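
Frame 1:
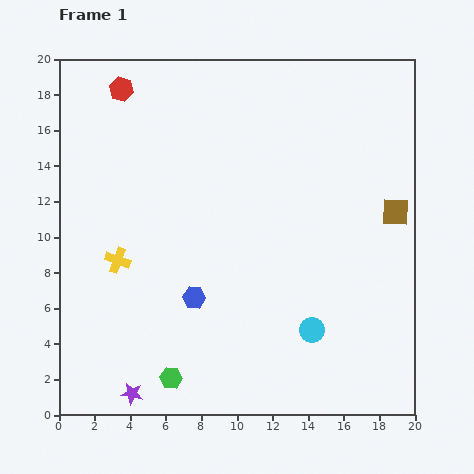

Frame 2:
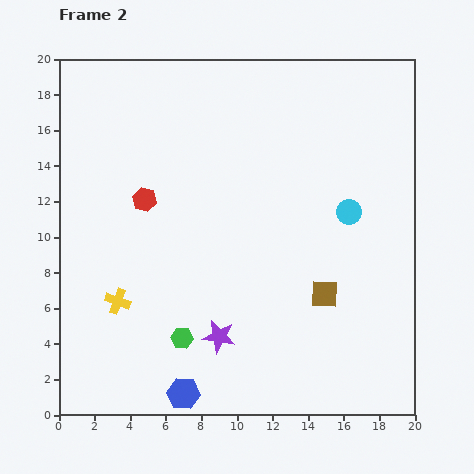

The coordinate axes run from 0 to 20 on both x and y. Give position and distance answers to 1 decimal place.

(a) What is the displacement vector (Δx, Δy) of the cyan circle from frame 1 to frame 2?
(2.1, 6.6)

The cyan circle was at (14.2, 4.8) in frame 1 and (16.3, 11.4) in frame 2.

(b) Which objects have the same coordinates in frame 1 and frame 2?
none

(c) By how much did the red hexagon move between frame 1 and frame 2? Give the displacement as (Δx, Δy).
(1.3, -6.2)

The red hexagon was at (3.5, 18.3) in frame 1 and (4.8, 12.1) in frame 2.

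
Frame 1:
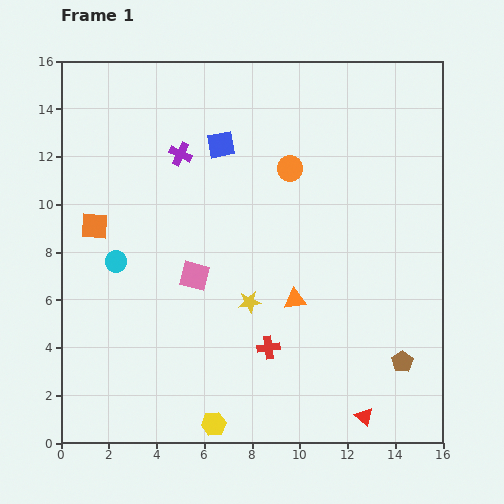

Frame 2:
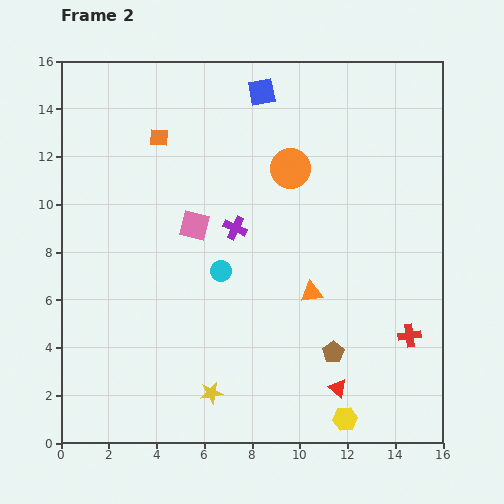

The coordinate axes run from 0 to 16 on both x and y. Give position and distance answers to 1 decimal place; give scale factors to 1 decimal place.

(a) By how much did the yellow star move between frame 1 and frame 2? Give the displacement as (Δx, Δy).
(-1.6, -3.8)

The yellow star was at (7.9, 5.9) in frame 1 and (6.3, 2.1) in frame 2.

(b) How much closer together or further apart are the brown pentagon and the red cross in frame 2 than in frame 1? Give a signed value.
-2.3

Distance in frame 1: 5.6. Distance in frame 2: 3.3.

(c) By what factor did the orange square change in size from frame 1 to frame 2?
0.7×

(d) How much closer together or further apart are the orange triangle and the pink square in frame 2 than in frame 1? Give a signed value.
+1.3

Distance in frame 1: 4.3. Distance in frame 2: 5.6.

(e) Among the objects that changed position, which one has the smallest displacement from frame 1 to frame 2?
the orange triangle

(moved 0.8)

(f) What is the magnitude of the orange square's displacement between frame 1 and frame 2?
4.6

The orange square moved from (1.4, 9.1) to (4.1, 12.8), a distance of √(2.7² + 3.7²) ≈ 4.6.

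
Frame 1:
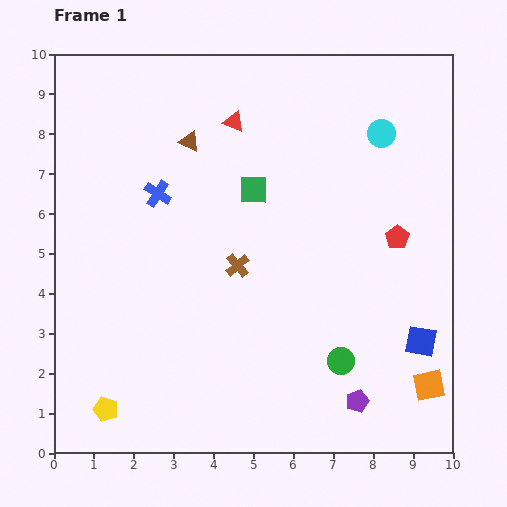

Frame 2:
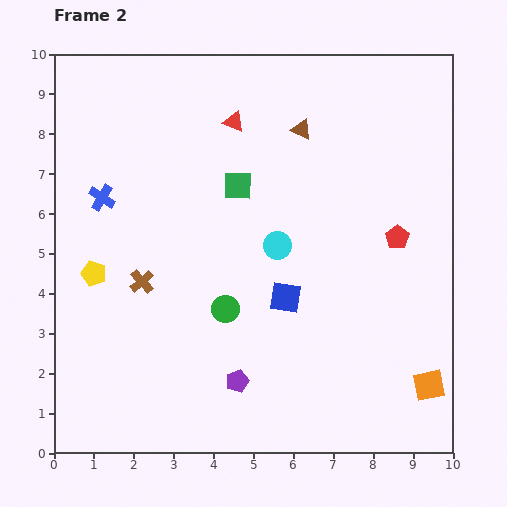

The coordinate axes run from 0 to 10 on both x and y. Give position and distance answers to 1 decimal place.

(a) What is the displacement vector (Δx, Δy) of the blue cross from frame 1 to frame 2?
(-1.4, -0.1)

The blue cross was at (2.6, 6.5) in frame 1 and (1.2, 6.4) in frame 2.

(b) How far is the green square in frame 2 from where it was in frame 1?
0.4

The green square moved from (5.0, 6.6) to (4.6, 6.7), a distance of √(0.4² + 0.1²) ≈ 0.4.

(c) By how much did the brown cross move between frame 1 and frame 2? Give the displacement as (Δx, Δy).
(-2.4, -0.4)

The brown cross was at (4.6, 4.7) in frame 1 and (2.2, 4.3) in frame 2.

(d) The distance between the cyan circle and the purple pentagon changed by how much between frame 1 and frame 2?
-3.2

Distance in frame 1: 6.7. Distance in frame 2: 3.5.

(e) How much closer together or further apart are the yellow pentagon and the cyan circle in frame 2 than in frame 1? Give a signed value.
-5.1

Distance in frame 1: 9.8. Distance in frame 2: 4.7.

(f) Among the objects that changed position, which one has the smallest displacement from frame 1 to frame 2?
the green square

(moved 0.4)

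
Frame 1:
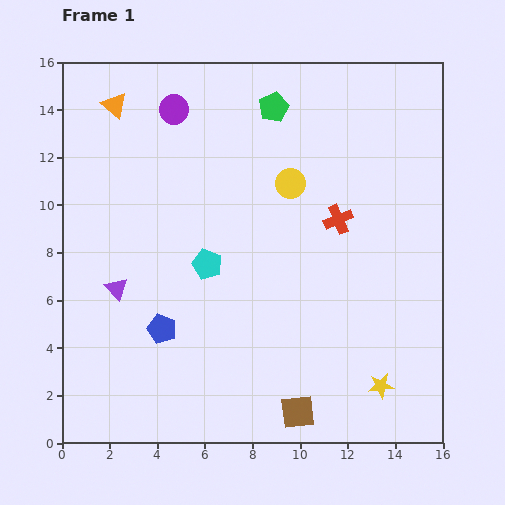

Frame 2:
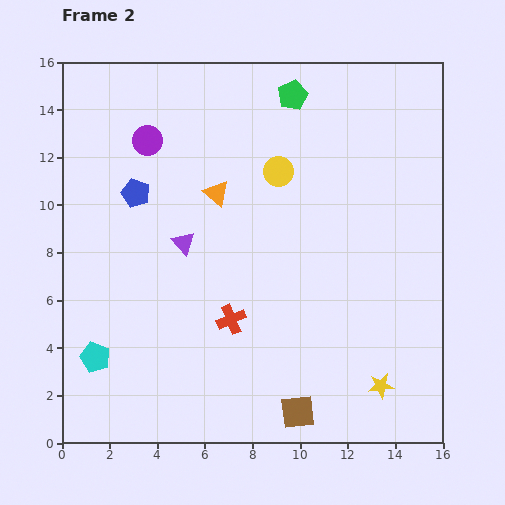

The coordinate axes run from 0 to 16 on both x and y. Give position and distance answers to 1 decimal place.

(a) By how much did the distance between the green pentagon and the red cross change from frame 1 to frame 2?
+4.4

Distance in frame 1: 5.4. Distance in frame 2: 9.8.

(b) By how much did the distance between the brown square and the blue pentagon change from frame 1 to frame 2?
+4.7

Distance in frame 1: 6.7. Distance in frame 2: 11.4.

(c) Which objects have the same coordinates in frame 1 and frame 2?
the brown square, the yellow star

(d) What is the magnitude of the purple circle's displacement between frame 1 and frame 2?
1.7

The purple circle moved from (4.7, 14.0) to (3.6, 12.7), a distance of √(1.1² + 1.3²) ≈ 1.7.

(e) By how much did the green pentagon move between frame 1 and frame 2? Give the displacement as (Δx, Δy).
(0.8, 0.5)

The green pentagon was at (8.9, 14.1) in frame 1 and (9.7, 14.6) in frame 2.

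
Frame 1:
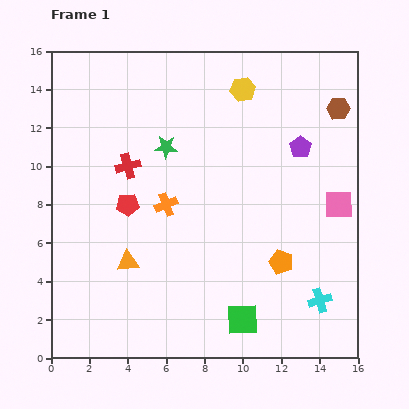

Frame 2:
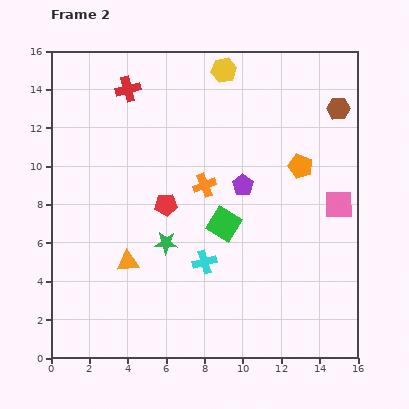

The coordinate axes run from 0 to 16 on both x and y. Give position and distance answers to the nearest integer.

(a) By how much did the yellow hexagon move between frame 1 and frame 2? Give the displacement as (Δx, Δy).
(-1, 1)

The yellow hexagon was at (10, 14) in frame 1 and (9, 15) in frame 2.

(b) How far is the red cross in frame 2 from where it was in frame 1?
4

The red cross moved from (4, 10) to (4, 14), a distance of √(0² + 4²) ≈ 4.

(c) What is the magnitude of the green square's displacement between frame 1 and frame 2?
5

The green square moved from (10, 2) to (9, 7), a distance of √(1² + 5²) ≈ 5.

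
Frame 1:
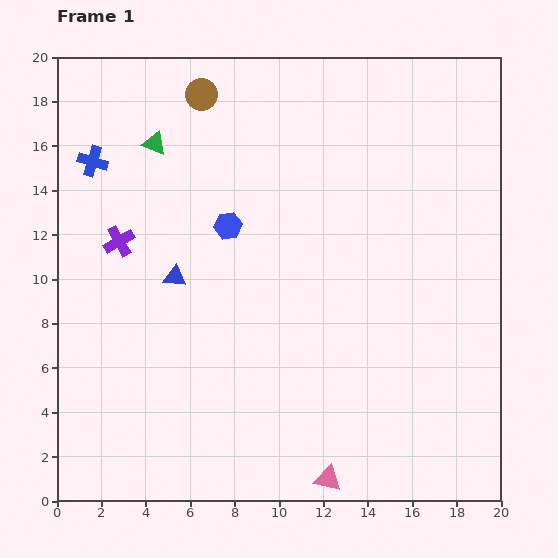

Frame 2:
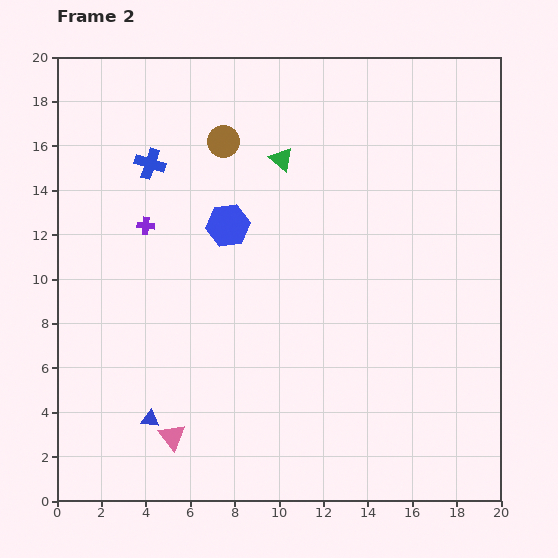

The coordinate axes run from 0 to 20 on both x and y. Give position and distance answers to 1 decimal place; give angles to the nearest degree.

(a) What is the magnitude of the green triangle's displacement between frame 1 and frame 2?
5.7

The green triangle moved from (4.4, 16.1) to (10.1, 15.4), a distance of √(5.7² + 0.7²) ≈ 5.7.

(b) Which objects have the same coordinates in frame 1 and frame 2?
the blue hexagon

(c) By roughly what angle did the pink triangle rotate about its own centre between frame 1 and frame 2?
40° clockwise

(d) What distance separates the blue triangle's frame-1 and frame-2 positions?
6.5

The blue triangle moved from (5.3, 10.1) to (4.2, 3.7), a distance of √(1.1² + 6.4²) ≈ 6.5.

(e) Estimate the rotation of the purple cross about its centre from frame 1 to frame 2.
35° clockwise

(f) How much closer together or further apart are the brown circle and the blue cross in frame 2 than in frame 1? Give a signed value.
-2.3

Distance in frame 1: 5.7. Distance in frame 2: 3.4.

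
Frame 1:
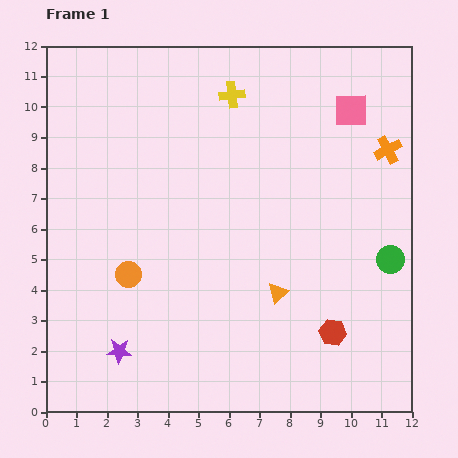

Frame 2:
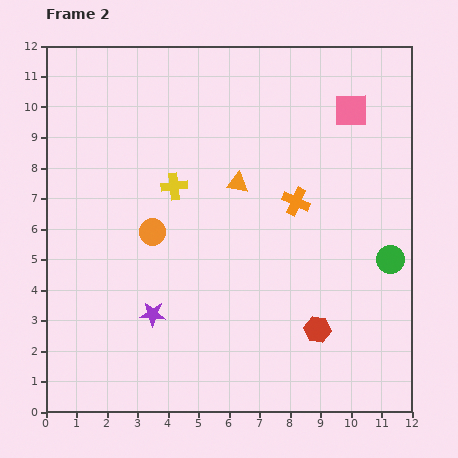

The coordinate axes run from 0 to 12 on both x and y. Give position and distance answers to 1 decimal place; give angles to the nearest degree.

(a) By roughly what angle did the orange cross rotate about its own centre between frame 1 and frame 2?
37° counter-clockwise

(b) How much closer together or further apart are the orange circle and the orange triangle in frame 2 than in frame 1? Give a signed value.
-1.7

Distance in frame 1: 4.9. Distance in frame 2: 3.2.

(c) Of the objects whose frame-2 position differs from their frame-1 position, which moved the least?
the red hexagon

(moved 0.5)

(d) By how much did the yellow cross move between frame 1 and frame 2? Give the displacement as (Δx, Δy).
(-1.9, -3.0)

The yellow cross was at (6.1, 10.4) in frame 1 and (4.2, 7.4) in frame 2.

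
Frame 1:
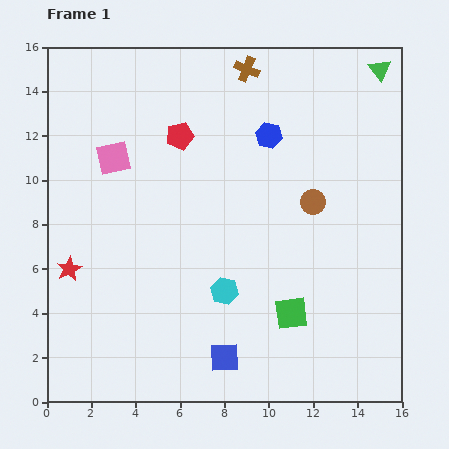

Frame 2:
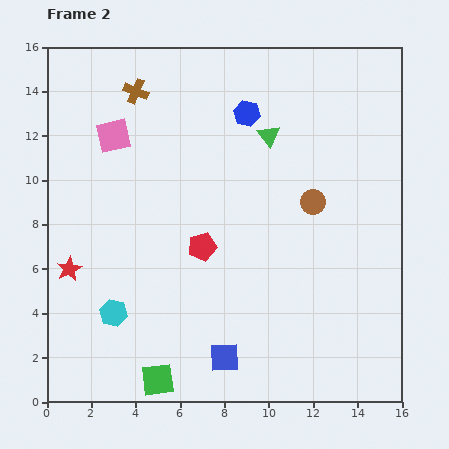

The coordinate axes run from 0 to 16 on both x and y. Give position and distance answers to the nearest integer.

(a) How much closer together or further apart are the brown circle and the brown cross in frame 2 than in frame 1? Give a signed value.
+2

Distance in frame 1: 7. Distance in frame 2: 9.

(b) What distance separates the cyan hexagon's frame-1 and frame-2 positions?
5

The cyan hexagon moved from (8, 5) to (3, 4), a distance of √(5² + 1²) ≈ 5.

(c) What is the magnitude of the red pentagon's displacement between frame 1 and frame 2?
5

The red pentagon moved from (6, 12) to (7, 7), a distance of √(1² + 5²) ≈ 5.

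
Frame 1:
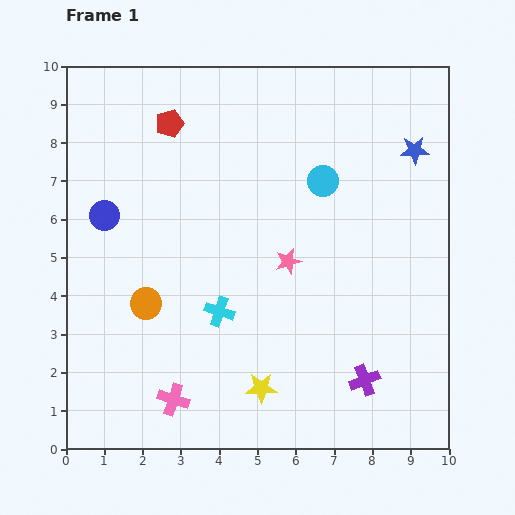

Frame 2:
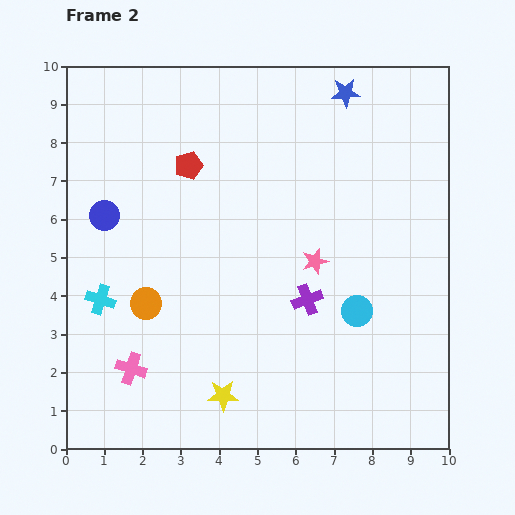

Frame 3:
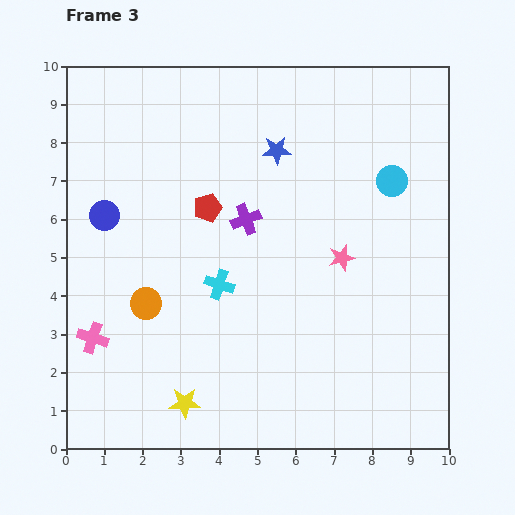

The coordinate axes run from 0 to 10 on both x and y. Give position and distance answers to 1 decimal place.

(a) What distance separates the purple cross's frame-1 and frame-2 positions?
2.6

The purple cross moved from (7.8, 1.8) to (6.3, 3.9), a distance of √(1.5² + 2.1²) ≈ 2.6.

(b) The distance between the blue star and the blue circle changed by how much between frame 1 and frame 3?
-3.5

Distance in frame 1: 8.3. Distance in frame 3: 4.8.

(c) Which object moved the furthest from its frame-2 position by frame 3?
the cyan circle

(moved 3.5; next 3.1)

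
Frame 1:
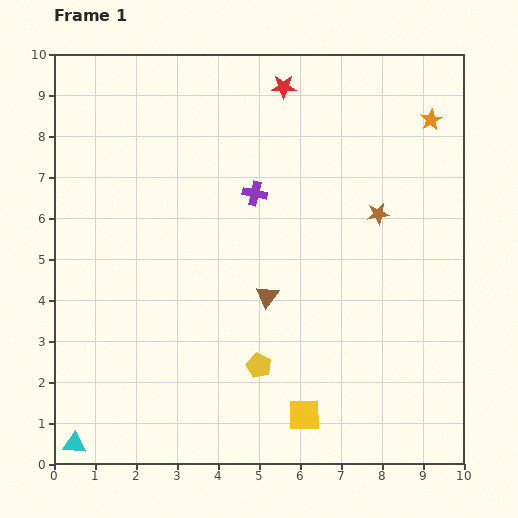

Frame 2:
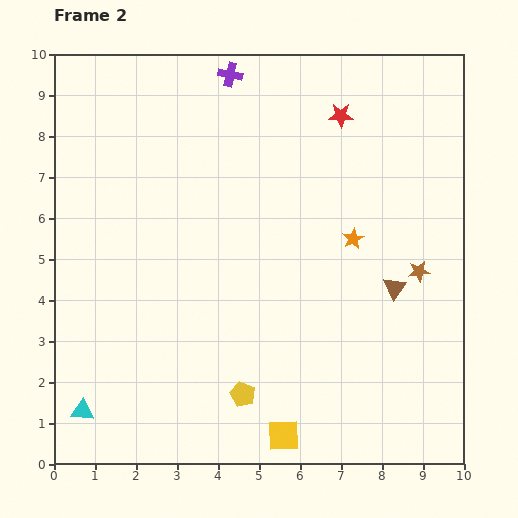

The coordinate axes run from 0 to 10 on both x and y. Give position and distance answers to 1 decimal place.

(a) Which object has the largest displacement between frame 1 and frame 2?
the orange star

(moved 3.5; next 3.1)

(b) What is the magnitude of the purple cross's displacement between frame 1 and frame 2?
3.0

The purple cross moved from (4.9, 6.6) to (4.3, 9.5), a distance of √(0.6² + 2.9²) ≈ 3.0.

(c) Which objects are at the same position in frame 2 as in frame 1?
none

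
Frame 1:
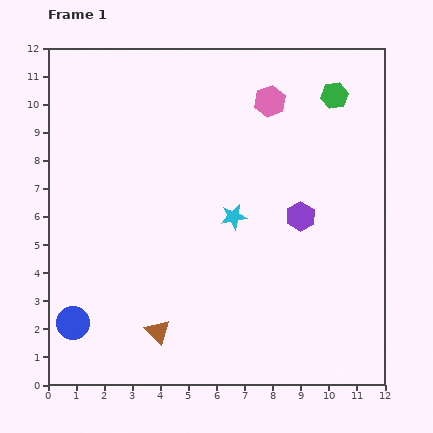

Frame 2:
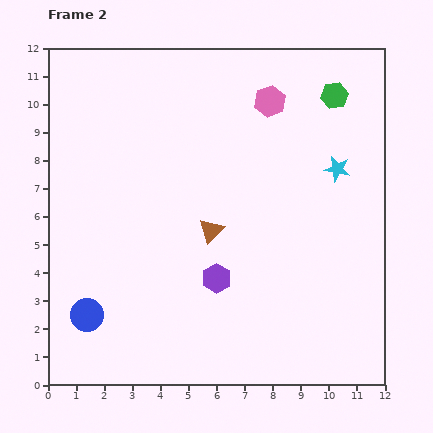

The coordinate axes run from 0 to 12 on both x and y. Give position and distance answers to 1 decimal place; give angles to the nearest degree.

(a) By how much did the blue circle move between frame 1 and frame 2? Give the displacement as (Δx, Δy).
(0.5, 0.3)

The blue circle was at (0.9, 2.2) in frame 1 and (1.4, 2.5) in frame 2.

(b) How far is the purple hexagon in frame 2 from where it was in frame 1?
3.7

The purple hexagon moved from (9.0, 6.0) to (6.0, 3.8), a distance of √(3.0² + 2.2²) ≈ 3.7.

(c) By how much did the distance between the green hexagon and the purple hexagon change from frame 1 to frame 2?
+3.2

Distance in frame 1: 4.5. Distance in frame 2: 7.7.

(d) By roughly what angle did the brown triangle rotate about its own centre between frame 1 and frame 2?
28° clockwise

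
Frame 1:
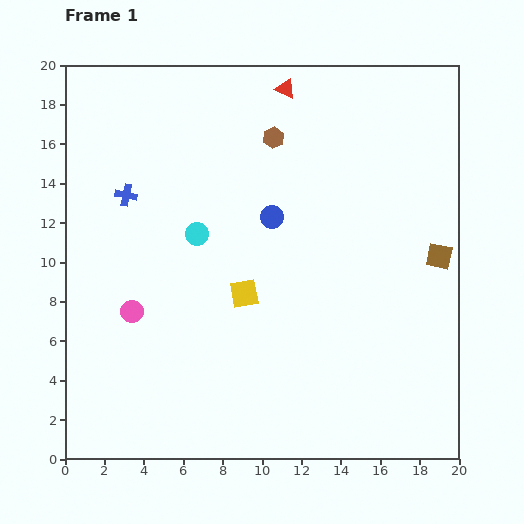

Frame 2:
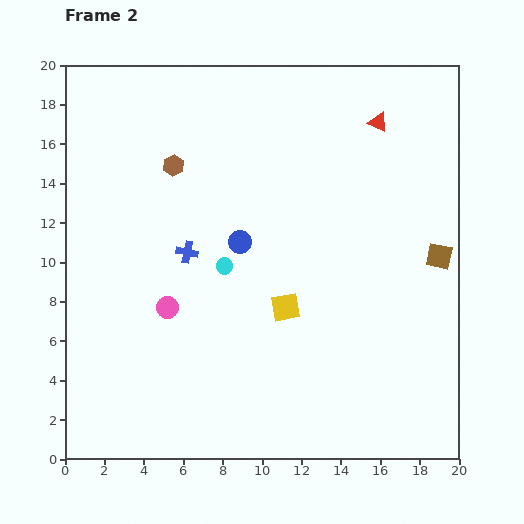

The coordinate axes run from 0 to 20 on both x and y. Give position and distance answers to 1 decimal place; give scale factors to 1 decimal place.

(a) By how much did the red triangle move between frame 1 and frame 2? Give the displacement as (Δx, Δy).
(4.7, -1.7)

The red triangle was at (11.2, 18.8) in frame 1 and (15.9, 17.1) in frame 2.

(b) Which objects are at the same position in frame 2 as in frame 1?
the brown square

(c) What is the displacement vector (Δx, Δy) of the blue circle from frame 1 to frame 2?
(-1.6, -1.3)

The blue circle was at (10.5, 12.3) in frame 1 and (8.9, 11.0) in frame 2.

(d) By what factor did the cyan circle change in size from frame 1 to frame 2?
0.7×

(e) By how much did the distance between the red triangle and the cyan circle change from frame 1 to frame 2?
+2.0

Distance in frame 1: 8.7. Distance in frame 2: 10.7.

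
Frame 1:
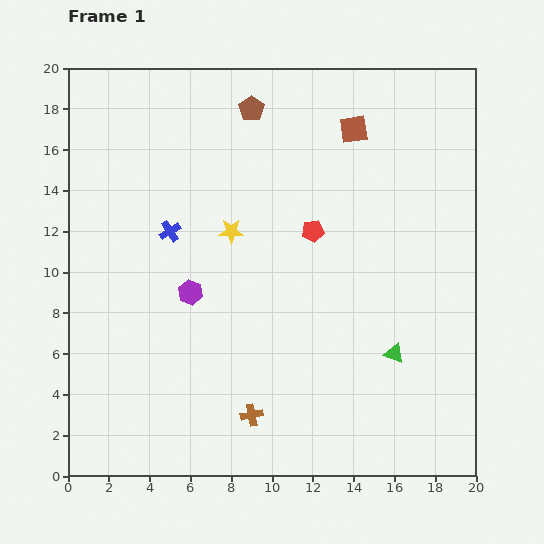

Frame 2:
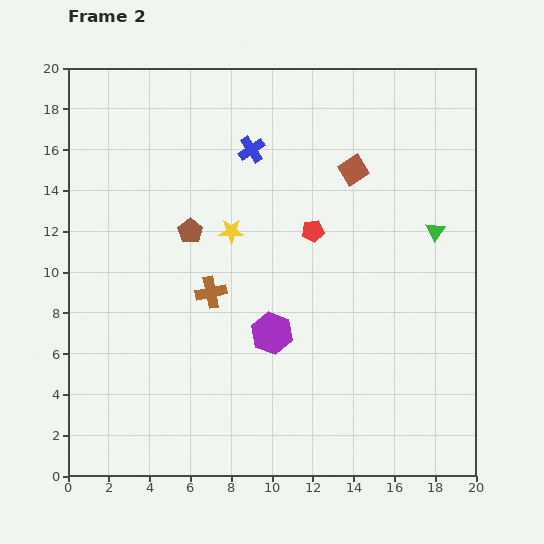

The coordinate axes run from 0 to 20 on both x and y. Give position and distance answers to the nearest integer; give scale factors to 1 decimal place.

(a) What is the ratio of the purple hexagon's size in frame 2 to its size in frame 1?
1.7×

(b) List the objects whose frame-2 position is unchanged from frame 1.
the red pentagon, the yellow star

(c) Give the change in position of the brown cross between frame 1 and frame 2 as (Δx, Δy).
(-2, 6)

The brown cross was at (9, 3) in frame 1 and (7, 9) in frame 2.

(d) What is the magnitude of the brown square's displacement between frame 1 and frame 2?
2

The brown square moved from (14, 17) to (14, 15), a distance of √(0² + 2²) ≈ 2.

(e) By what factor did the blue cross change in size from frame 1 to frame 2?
1.3×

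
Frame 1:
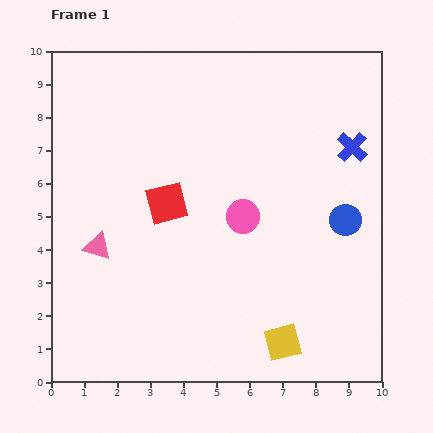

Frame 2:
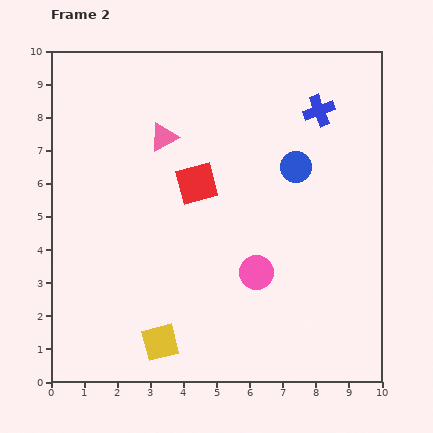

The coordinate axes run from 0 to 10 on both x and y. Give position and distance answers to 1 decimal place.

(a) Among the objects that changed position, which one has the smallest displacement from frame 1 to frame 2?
the red square

(moved 1.1)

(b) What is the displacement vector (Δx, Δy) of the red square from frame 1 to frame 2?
(0.9, 0.6)

The red square was at (3.5, 5.4) in frame 1 and (4.4, 6.0) in frame 2.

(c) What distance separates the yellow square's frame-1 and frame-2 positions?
3.7

The yellow square moved from (7.0, 1.2) to (3.3, 1.2), a distance of √(3.7² + 0.0²) ≈ 3.7.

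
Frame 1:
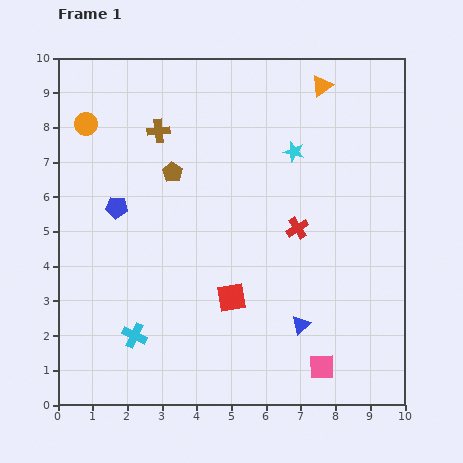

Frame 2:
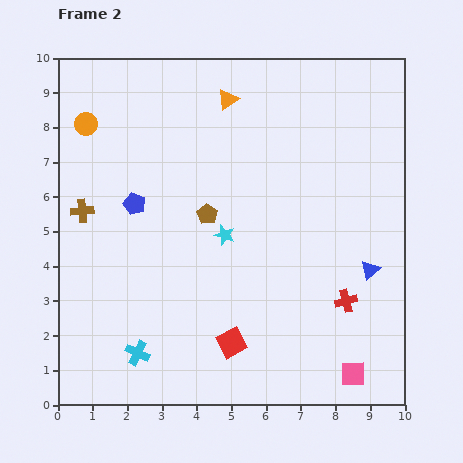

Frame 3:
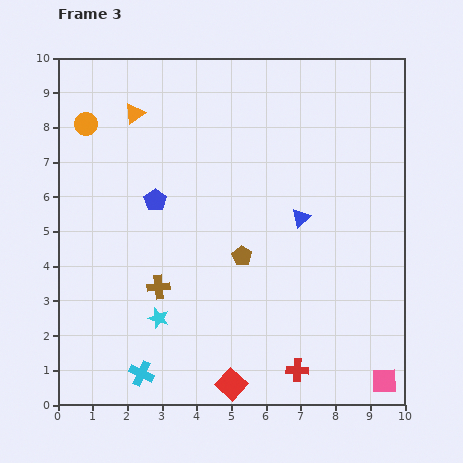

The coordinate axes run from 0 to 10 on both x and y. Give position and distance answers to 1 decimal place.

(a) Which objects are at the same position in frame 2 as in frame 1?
the orange circle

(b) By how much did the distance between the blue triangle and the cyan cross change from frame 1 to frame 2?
+2.3

Distance in frame 1: 4.8. Distance in frame 2: 7.1.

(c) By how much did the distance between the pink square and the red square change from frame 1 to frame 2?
+0.3

Distance in frame 1: 3.3. Distance in frame 2: 3.6.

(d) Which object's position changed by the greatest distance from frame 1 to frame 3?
the cyan star

(moved 6.2; next 5.5)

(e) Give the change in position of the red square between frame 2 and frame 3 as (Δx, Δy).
(0.0, -1.2)

The red square was at (5.0, 1.8) in frame 2 and (5.0, 0.6) in frame 3.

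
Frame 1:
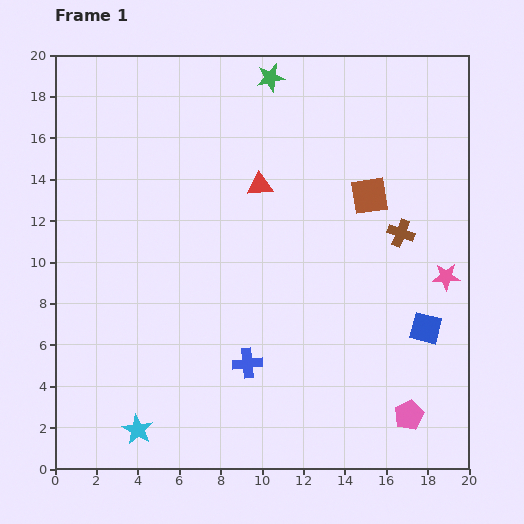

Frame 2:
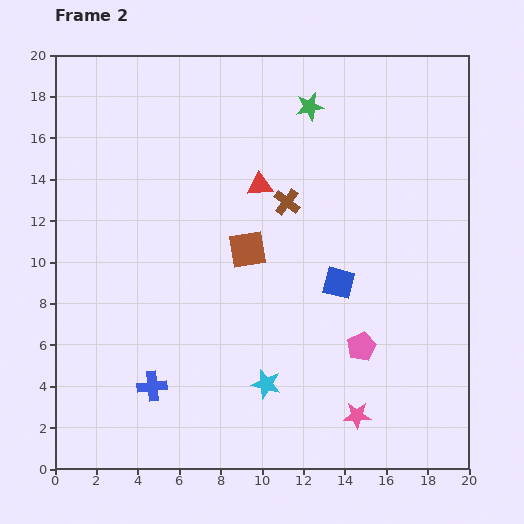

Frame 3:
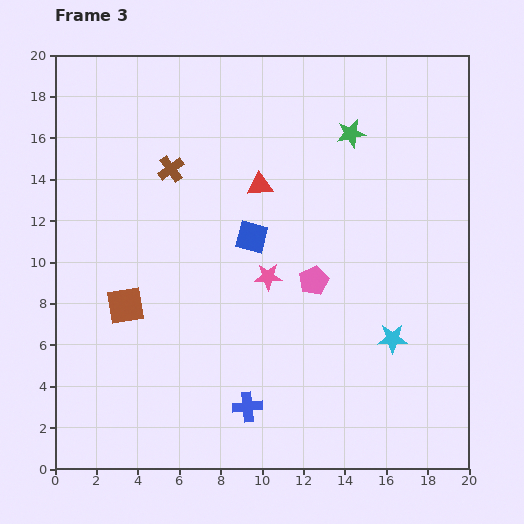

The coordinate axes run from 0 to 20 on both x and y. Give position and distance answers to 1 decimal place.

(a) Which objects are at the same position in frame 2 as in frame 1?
the red triangle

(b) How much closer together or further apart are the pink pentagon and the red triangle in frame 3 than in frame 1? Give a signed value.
-7.9

Distance in frame 1: 13.2. Distance in frame 3: 5.3.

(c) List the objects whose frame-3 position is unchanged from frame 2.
the red triangle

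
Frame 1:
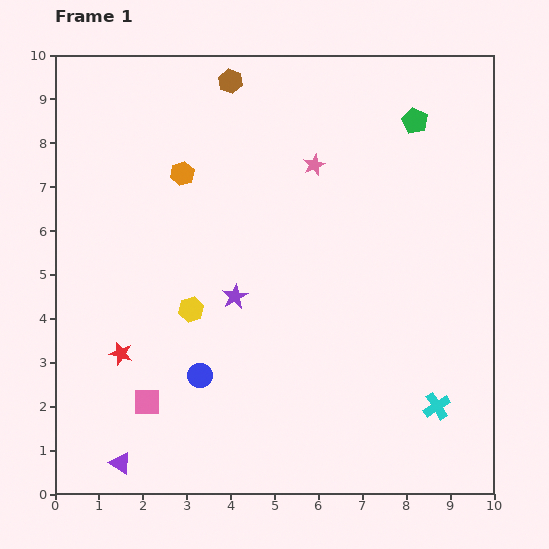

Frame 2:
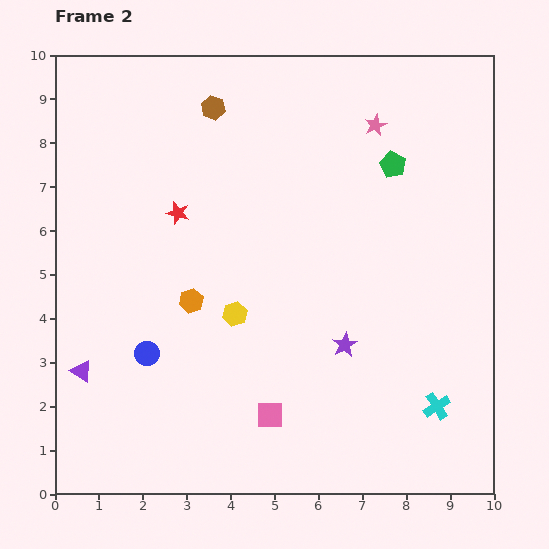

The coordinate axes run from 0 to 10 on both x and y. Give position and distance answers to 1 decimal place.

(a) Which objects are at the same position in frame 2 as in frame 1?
the cyan cross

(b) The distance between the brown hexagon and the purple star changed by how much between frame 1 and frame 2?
+1.3

Distance in frame 1: 4.9. Distance in frame 2: 6.2.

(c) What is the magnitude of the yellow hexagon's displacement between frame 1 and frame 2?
1.0

The yellow hexagon moved from (3.1, 4.2) to (4.1, 4.1), a distance of √(1.0² + 0.1²) ≈ 1.0.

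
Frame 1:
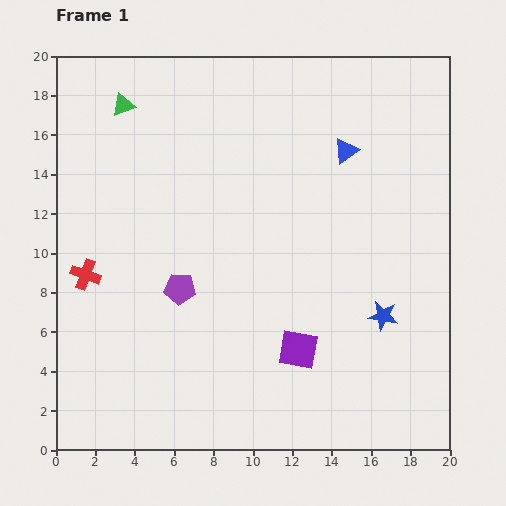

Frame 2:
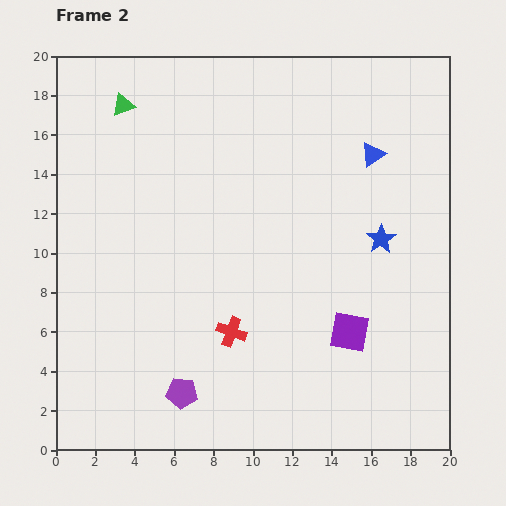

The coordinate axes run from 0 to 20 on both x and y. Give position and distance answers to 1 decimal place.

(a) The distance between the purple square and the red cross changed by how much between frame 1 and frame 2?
-5.4

Distance in frame 1: 11.4. Distance in frame 2: 6.0.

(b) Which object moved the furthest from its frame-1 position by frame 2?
the red cross

(moved 7.9; next 5.3)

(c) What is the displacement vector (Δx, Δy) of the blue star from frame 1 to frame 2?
(-0.1, 3.9)

The blue star was at (16.6, 6.8) in frame 1 and (16.5, 10.7) in frame 2.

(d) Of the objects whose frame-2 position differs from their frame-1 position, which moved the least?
the blue triangle

(moved 1.4)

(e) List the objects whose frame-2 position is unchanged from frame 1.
the green triangle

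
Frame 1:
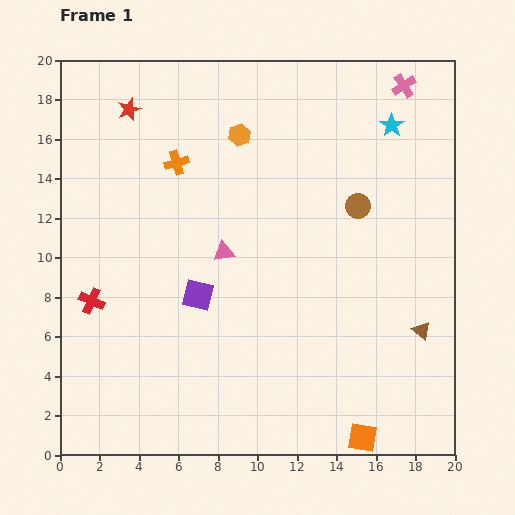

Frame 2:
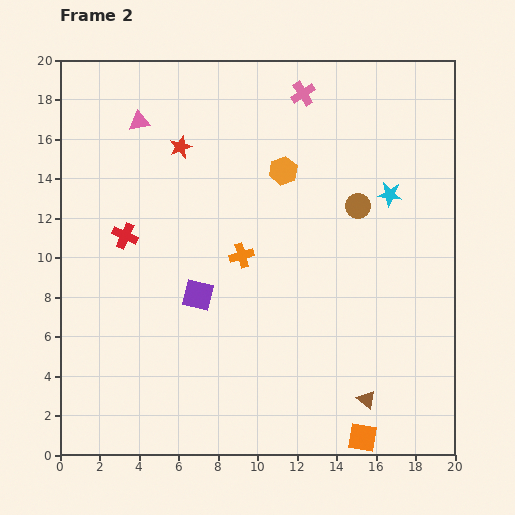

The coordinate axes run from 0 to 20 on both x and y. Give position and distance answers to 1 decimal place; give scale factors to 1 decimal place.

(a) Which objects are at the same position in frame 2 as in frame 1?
the orange square, the purple square, the brown circle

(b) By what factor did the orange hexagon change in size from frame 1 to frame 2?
1.3×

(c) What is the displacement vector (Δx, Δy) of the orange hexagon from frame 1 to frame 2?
(2.2, -1.8)

The orange hexagon was at (9.1, 16.2) in frame 1 and (11.3, 14.4) in frame 2.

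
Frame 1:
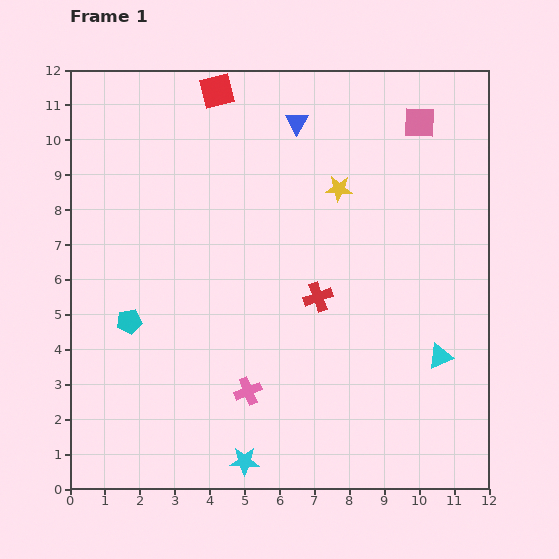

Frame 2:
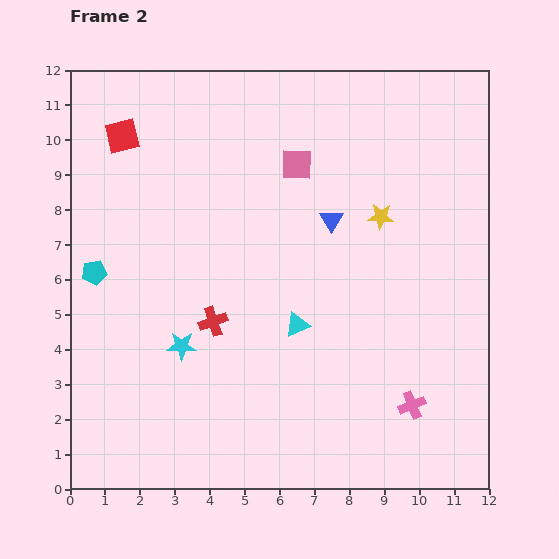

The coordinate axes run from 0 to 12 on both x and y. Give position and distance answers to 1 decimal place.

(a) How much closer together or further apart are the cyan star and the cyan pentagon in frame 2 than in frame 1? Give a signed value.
-1.9

Distance in frame 1: 5.2. Distance in frame 2: 3.3.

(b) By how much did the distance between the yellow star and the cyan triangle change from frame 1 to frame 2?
-1.7

Distance in frame 1: 5.6. Distance in frame 2: 3.9.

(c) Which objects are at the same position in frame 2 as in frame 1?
none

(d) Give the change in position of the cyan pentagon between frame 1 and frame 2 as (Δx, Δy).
(-1.0, 1.4)

The cyan pentagon was at (1.7, 4.8) in frame 1 and (0.7, 6.2) in frame 2.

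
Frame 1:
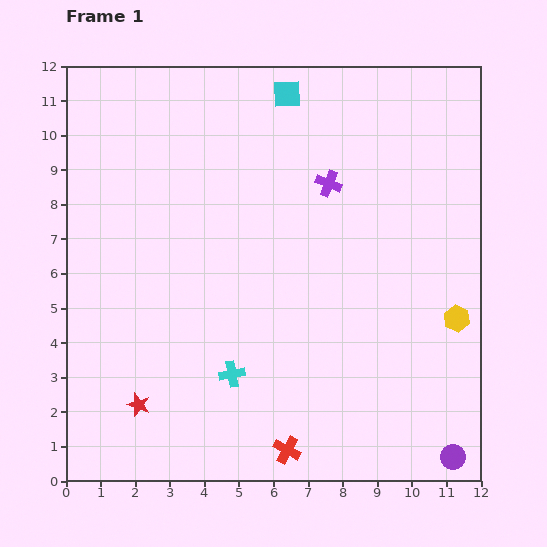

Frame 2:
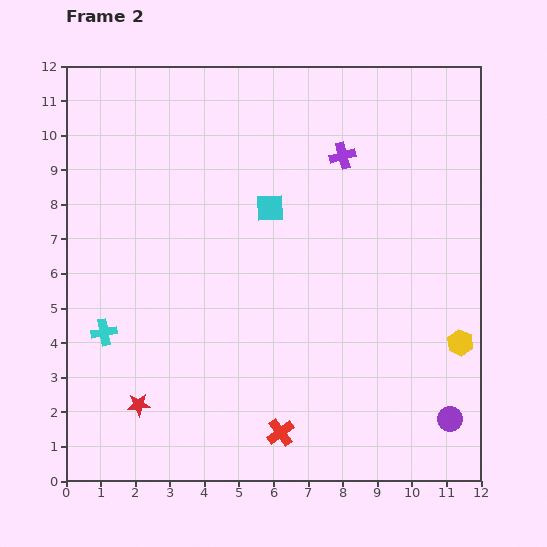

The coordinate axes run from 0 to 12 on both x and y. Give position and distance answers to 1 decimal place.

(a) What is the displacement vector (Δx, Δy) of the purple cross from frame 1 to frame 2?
(0.4, 0.8)

The purple cross was at (7.6, 8.6) in frame 1 and (8.0, 9.4) in frame 2.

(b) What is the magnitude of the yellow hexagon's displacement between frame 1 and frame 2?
0.7

The yellow hexagon moved from (11.3, 4.7) to (11.4, 4.0), a distance of √(0.1² + 0.7²) ≈ 0.7.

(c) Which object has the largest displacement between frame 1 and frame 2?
the cyan cross

(moved 3.9; next 3.3)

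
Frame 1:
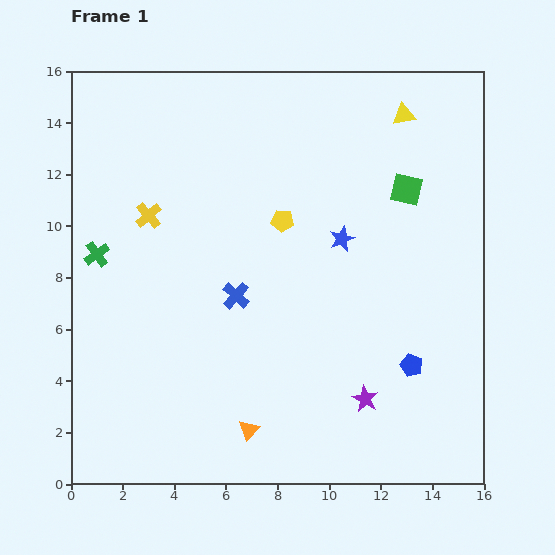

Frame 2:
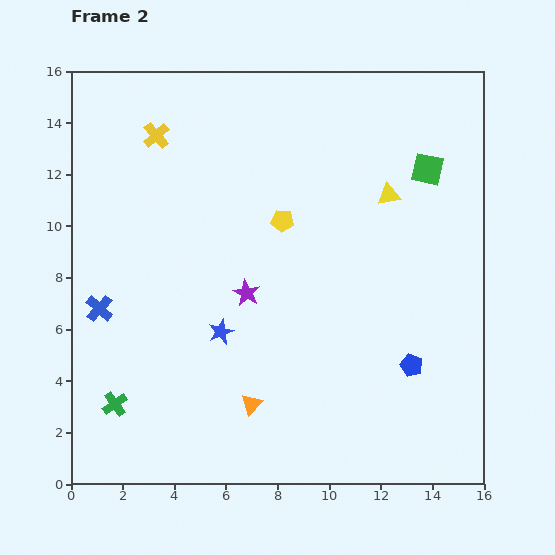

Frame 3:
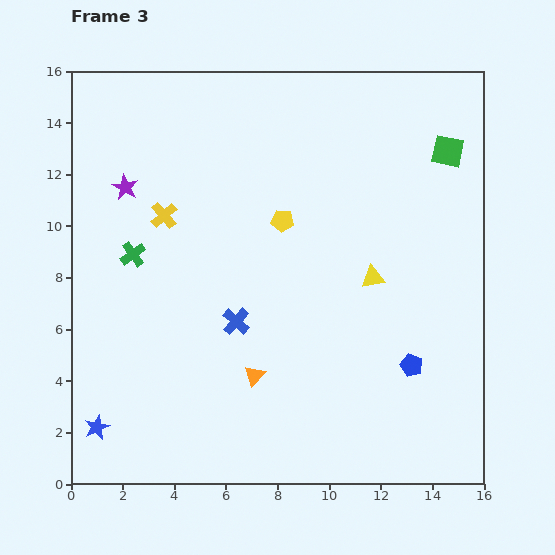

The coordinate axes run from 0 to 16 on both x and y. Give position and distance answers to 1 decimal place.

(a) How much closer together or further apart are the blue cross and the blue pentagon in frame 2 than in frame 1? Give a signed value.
+5.0

Distance in frame 1: 7.3. Distance in frame 2: 12.3.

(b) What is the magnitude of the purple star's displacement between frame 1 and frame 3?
12.4

The purple star moved from (11.4, 3.3) to (2.1, 11.5), a distance of √(9.3² + 8.2²) ≈ 12.4.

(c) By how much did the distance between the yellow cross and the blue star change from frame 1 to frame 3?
+1.0

Distance in frame 1: 7.6. Distance in frame 3: 8.6.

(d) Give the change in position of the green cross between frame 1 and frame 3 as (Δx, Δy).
(1.4, 0.0)

The green cross was at (1.0, 8.9) in frame 1 and (2.4, 8.9) in frame 3.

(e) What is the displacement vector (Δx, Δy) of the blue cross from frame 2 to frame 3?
(5.3, -0.5)

The blue cross was at (1.1, 6.8) in frame 2 and (6.4, 6.3) in frame 3.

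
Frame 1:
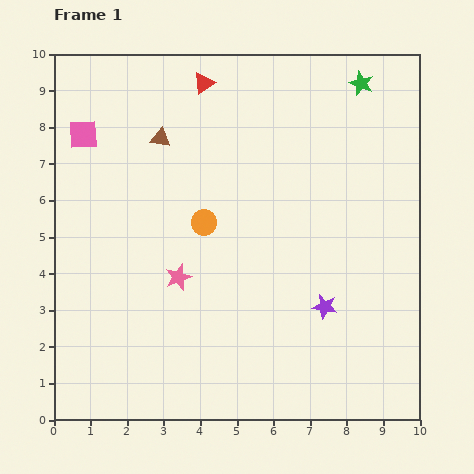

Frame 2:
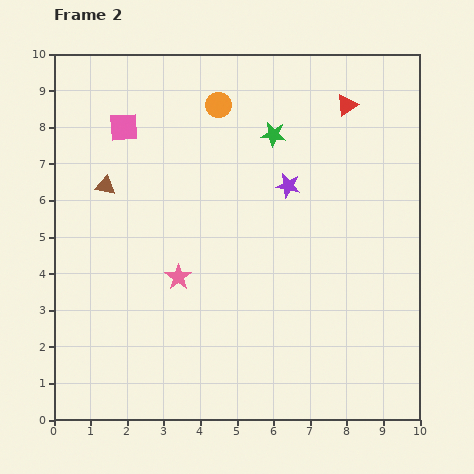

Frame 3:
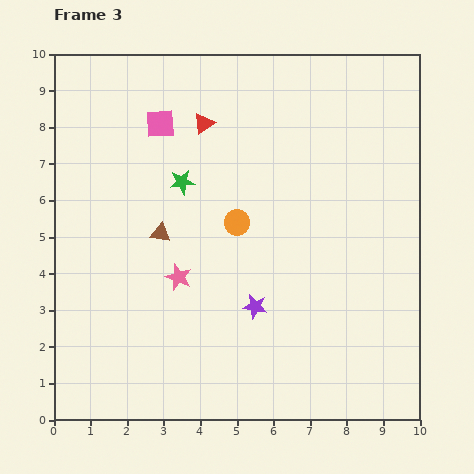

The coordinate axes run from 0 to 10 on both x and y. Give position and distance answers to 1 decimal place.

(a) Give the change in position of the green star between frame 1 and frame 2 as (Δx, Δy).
(-2.4, -1.4)

The green star was at (8.4, 9.2) in frame 1 and (6.0, 7.8) in frame 2.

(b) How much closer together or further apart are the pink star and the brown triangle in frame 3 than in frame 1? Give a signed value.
-2.5

Distance in frame 1: 3.8. Distance in frame 3: 1.3.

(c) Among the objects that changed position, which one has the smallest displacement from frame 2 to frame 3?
the pink square

(moved 1.0)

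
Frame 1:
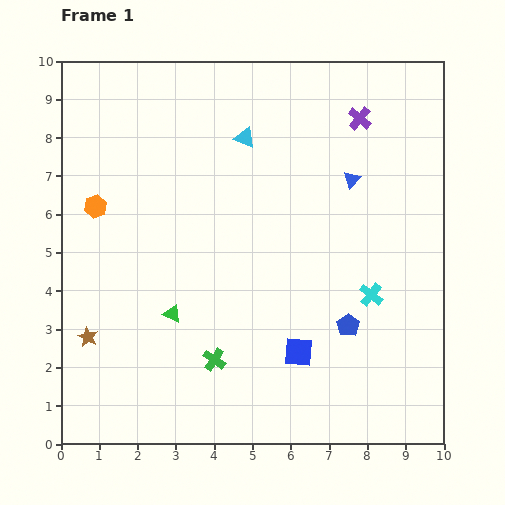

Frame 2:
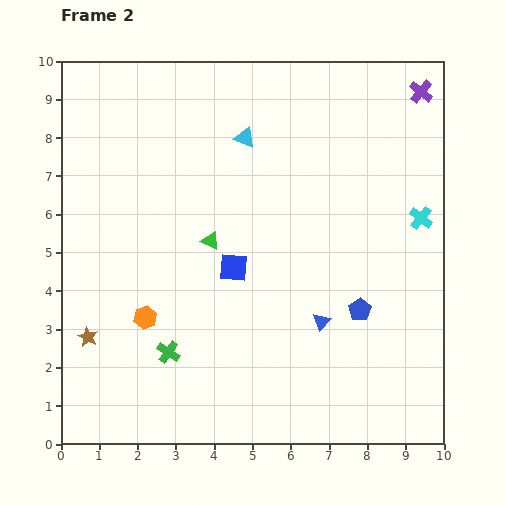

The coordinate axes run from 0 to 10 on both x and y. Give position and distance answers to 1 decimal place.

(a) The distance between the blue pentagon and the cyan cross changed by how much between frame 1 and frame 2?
+1.9

Distance in frame 1: 1.0. Distance in frame 2: 2.9.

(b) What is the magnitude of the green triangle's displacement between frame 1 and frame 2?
2.1

The green triangle moved from (2.9, 3.4) to (3.9, 5.3), a distance of √(1.0² + 1.9²) ≈ 2.1.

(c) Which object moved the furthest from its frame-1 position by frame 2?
the blue triangle

(moved 3.8; next 3.2)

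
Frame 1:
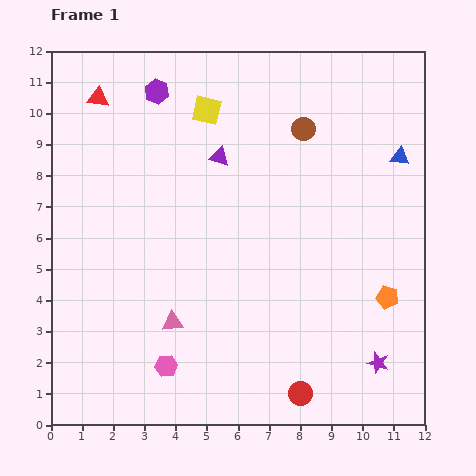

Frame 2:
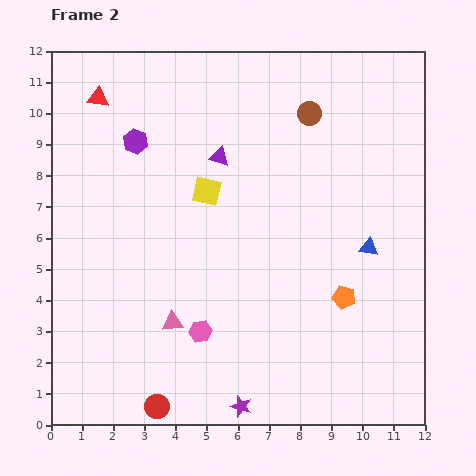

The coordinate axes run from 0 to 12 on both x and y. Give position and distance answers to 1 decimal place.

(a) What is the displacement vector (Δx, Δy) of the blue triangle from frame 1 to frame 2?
(-1.0, -2.9)

The blue triangle was at (11.2, 8.6) in frame 1 and (10.2, 5.7) in frame 2.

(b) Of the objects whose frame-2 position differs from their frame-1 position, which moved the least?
the brown circle

(moved 0.5)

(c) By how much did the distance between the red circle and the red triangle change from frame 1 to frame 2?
-1.4

Distance in frame 1: 11.5. Distance in frame 2: 10.1.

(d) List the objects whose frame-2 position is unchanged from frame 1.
the red triangle, the pink triangle, the purple triangle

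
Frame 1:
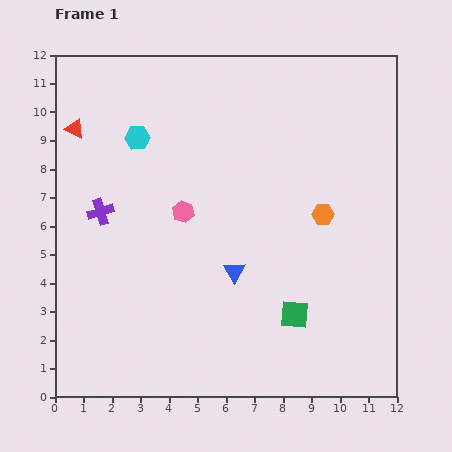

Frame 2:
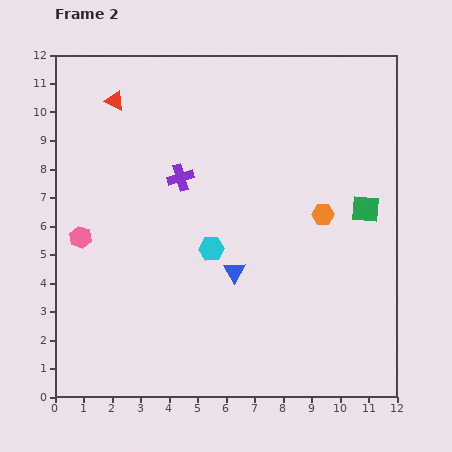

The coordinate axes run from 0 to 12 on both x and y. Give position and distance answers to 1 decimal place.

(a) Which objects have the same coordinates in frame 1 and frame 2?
the blue triangle, the orange hexagon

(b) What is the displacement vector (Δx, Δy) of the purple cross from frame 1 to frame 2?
(2.8, 1.2)

The purple cross was at (1.6, 6.5) in frame 1 and (4.4, 7.7) in frame 2.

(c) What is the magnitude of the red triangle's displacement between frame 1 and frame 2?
1.7

The red triangle moved from (0.7, 9.4) to (2.1, 10.4), a distance of √(1.4² + 1.0²) ≈ 1.7.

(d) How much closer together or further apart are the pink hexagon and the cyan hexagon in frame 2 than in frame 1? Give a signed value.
+1.5

Distance in frame 1: 3.1. Distance in frame 2: 4.6.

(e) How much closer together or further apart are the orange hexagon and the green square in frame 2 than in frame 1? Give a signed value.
-2.1

Distance in frame 1: 3.6. Distance in frame 2: 1.5.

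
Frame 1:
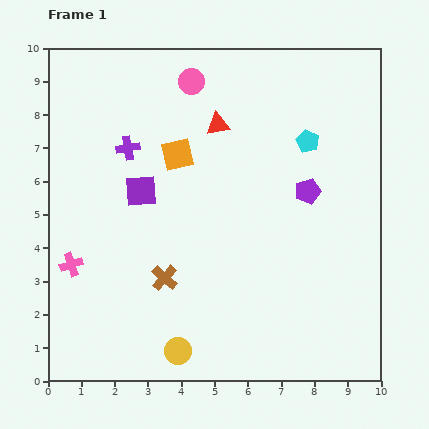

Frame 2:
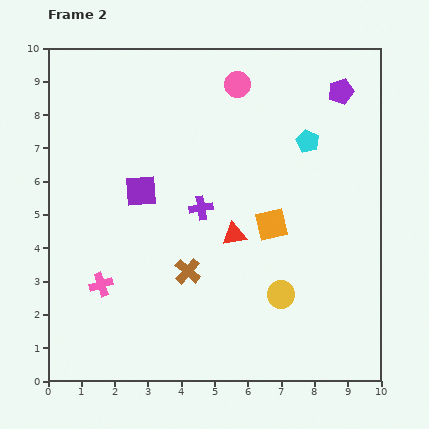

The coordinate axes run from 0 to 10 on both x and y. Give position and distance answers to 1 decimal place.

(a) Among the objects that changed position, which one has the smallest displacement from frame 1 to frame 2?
the brown cross

(moved 0.7)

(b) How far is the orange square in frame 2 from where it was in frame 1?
3.5

The orange square moved from (3.9, 6.8) to (6.7, 4.7), a distance of √(2.8² + 2.1²) ≈ 3.5.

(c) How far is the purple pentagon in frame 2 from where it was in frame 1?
3.2

The purple pentagon moved from (7.8, 5.7) to (8.8, 8.7), a distance of √(1.0² + 3.0²) ≈ 3.2.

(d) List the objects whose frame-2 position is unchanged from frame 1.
the purple square, the cyan pentagon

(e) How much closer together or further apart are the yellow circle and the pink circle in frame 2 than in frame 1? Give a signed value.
-1.7

Distance in frame 1: 8.1. Distance in frame 2: 6.4.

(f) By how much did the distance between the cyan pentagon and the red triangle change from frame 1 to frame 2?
+0.9

Distance in frame 1: 2.7. Distance in frame 2: 3.6.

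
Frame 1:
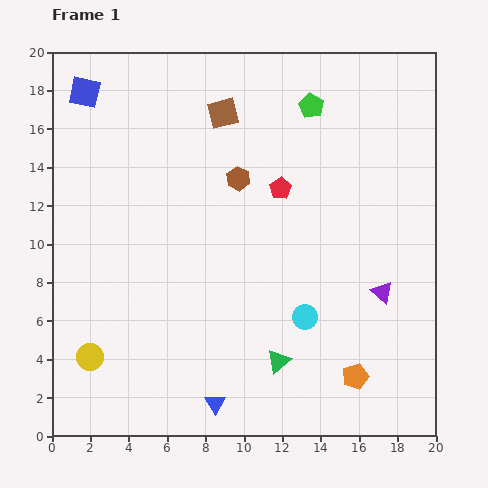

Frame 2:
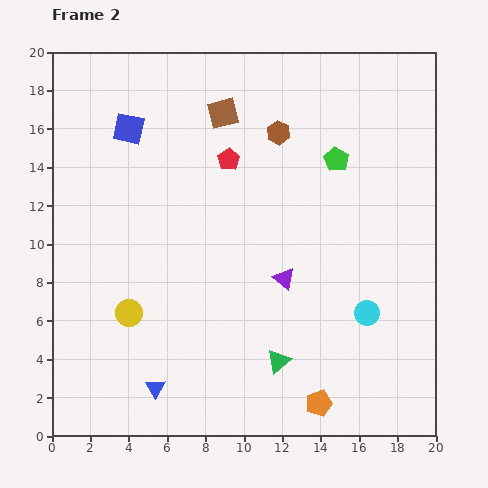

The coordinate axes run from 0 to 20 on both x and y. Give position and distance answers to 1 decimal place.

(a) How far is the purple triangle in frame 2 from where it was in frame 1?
5.1

The purple triangle moved from (17.2, 7.5) to (12.1, 8.2), a distance of √(5.1² + 0.7²) ≈ 5.1.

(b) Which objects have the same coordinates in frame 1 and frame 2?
the brown square, the green triangle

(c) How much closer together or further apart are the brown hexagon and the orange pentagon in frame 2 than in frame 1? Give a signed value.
+2.3

Distance in frame 1: 12.0. Distance in frame 2: 14.3.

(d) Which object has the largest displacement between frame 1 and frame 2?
the purple triangle

(moved 5.1; next 3.2)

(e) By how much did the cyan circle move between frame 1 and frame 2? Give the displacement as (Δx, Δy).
(3.2, 0.2)

The cyan circle was at (13.2, 6.2) in frame 1 and (16.4, 6.4) in frame 2.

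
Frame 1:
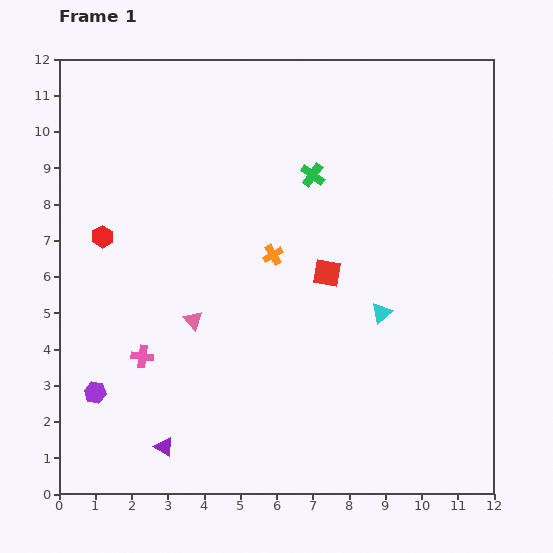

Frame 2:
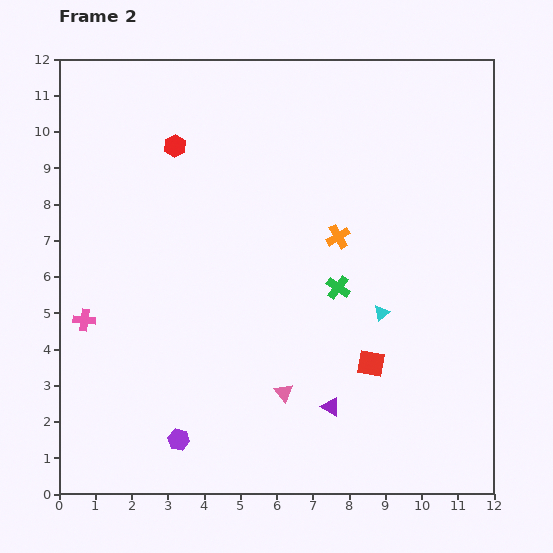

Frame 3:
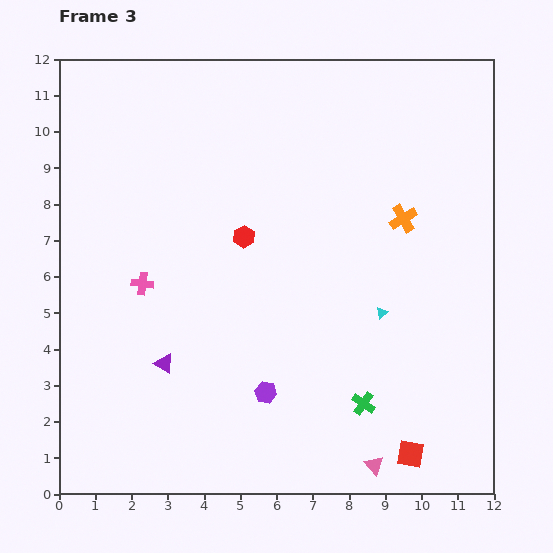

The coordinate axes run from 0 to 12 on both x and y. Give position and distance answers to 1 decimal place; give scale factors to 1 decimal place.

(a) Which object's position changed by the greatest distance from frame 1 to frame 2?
the purple triangle

(moved 4.7; next 3.2)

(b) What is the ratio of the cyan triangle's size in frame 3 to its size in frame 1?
0.6×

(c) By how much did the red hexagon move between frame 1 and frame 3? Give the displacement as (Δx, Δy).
(3.9, 0.0)

The red hexagon was at (1.2, 7.1) in frame 1 and (5.1, 7.1) in frame 3.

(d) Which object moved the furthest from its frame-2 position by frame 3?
the purple triangle

(moved 4.8; next 3.3)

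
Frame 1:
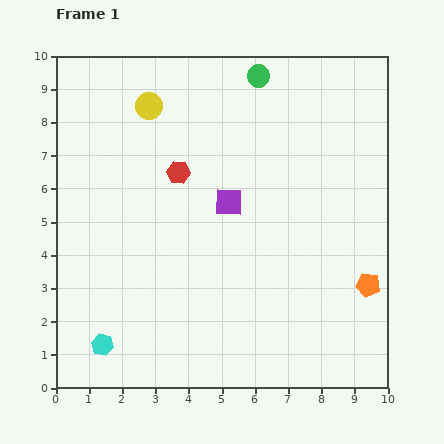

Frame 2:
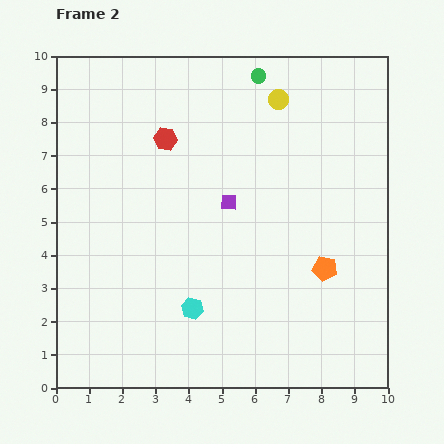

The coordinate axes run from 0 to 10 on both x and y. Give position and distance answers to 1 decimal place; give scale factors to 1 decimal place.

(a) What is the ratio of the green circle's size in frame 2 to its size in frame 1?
0.6×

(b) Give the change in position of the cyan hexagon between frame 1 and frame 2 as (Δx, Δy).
(2.7, 1.1)

The cyan hexagon was at (1.4, 1.3) in frame 1 and (4.1, 2.4) in frame 2.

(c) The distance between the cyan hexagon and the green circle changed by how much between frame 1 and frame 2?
-2.1

Distance in frame 1: 9.4. Distance in frame 2: 7.3.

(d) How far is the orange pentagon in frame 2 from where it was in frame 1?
1.4

The orange pentagon moved from (9.4, 3.1) to (8.1, 3.6), a distance of √(1.3² + 0.5²) ≈ 1.4.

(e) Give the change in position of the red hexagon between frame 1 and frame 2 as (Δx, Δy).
(-0.4, 1.0)

The red hexagon was at (3.7, 6.5) in frame 1 and (3.3, 7.5) in frame 2.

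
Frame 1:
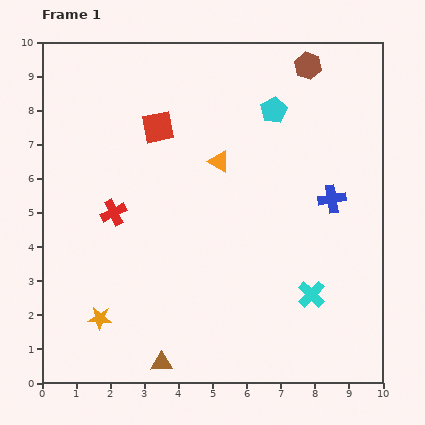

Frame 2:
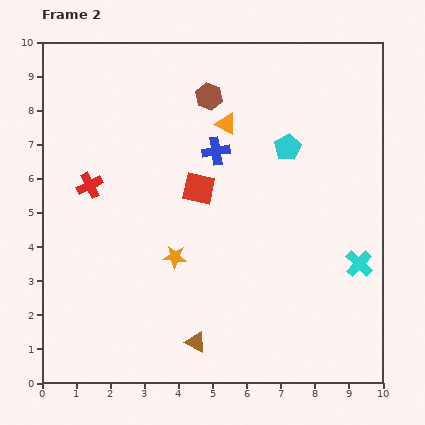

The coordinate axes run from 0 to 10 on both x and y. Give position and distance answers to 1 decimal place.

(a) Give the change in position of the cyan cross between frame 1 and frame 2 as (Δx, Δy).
(1.4, 0.9)

The cyan cross was at (7.9, 2.6) in frame 1 and (9.3, 3.5) in frame 2.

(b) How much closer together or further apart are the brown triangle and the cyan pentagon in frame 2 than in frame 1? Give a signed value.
-1.8

Distance in frame 1: 8.1. Distance in frame 2: 6.3.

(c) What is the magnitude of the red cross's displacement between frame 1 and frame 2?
1.1

The red cross moved from (2.1, 5.0) to (1.4, 5.8), a distance of √(0.7² + 0.8²) ≈ 1.1.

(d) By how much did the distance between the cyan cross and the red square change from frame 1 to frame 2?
-1.5

Distance in frame 1: 6.7. Distance in frame 2: 5.2.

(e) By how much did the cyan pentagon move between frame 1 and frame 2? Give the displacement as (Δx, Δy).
(0.4, -1.1)

The cyan pentagon was at (6.8, 8.0) in frame 1 and (7.2, 6.9) in frame 2.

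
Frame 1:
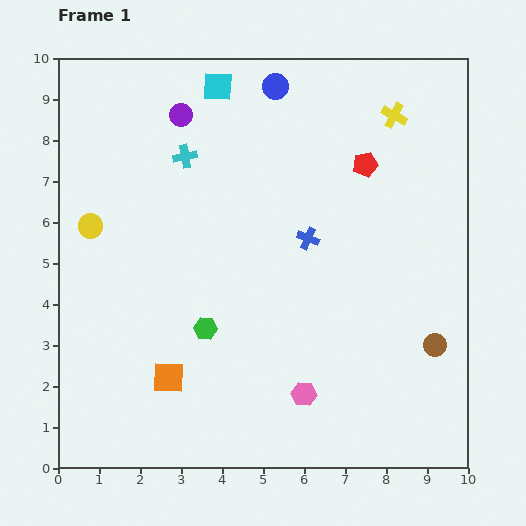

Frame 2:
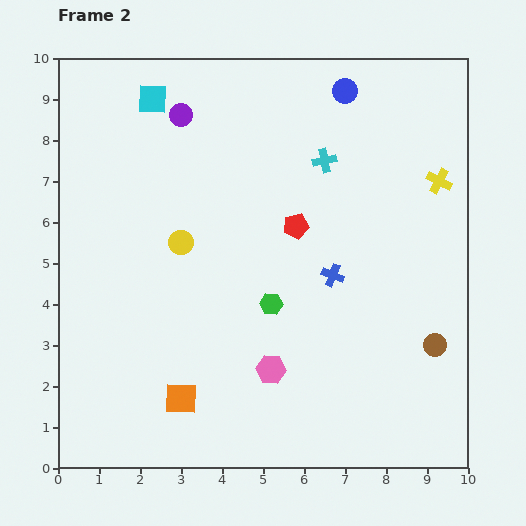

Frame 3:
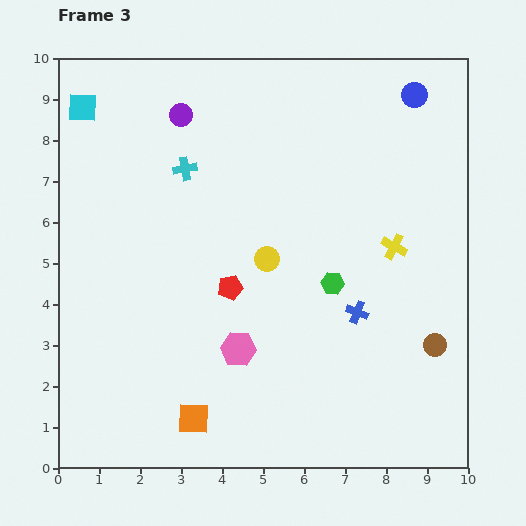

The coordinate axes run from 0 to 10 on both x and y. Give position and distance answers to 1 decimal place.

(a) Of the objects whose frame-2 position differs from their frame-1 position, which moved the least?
the orange square

(moved 0.6)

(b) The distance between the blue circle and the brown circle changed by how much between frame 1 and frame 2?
-0.8

Distance in frame 1: 7.4. Distance in frame 2: 6.6.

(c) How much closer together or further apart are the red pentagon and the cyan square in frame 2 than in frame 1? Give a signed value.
+0.6

Distance in frame 1: 4.1. Distance in frame 2: 4.7.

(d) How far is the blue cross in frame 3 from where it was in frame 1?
2.2

The blue cross moved from (6.1, 5.6) to (7.3, 3.8), a distance of √(1.2² + 1.8²) ≈ 2.2.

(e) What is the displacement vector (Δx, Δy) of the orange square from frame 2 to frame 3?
(0.3, -0.5)

The orange square was at (3.0, 1.7) in frame 2 and (3.3, 1.2) in frame 3.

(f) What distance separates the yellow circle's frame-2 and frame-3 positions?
2.1

The yellow circle moved from (3.0, 5.5) to (5.1, 5.1), a distance of √(2.1² + 0.4²) ≈ 2.1.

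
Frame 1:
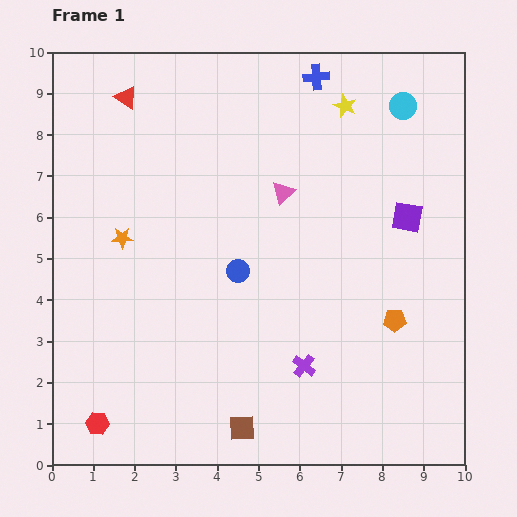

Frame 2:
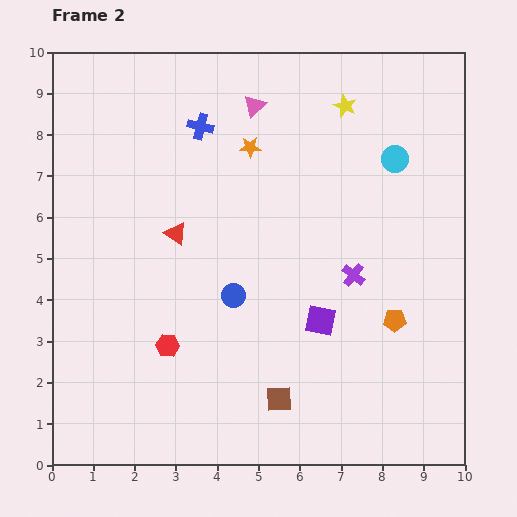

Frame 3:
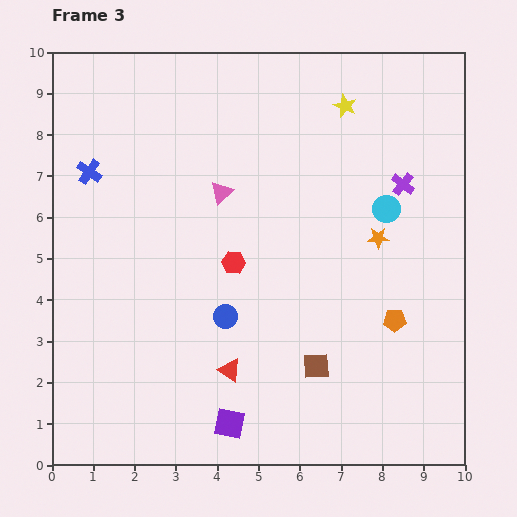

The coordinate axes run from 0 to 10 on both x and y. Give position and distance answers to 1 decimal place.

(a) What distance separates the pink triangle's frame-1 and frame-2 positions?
2.2

The pink triangle moved from (5.6, 6.6) to (4.9, 8.7), a distance of √(0.7² + 2.1²) ≈ 2.2.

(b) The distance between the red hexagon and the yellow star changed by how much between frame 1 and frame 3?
-5.1

Distance in frame 1: 9.8. Distance in frame 3: 4.7.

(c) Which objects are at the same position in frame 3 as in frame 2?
the orange pentagon, the yellow star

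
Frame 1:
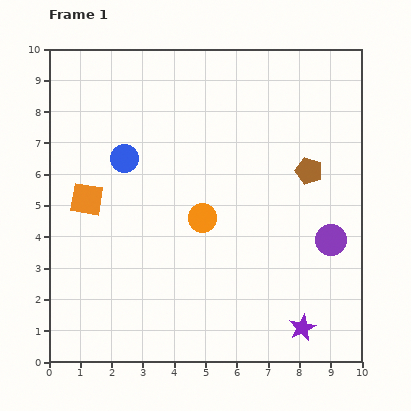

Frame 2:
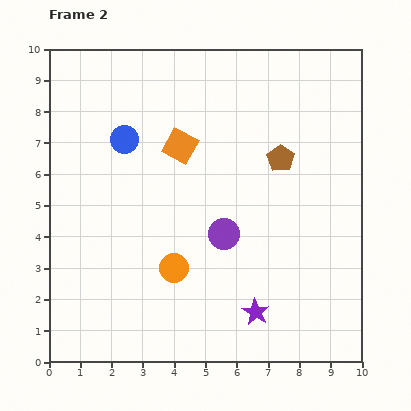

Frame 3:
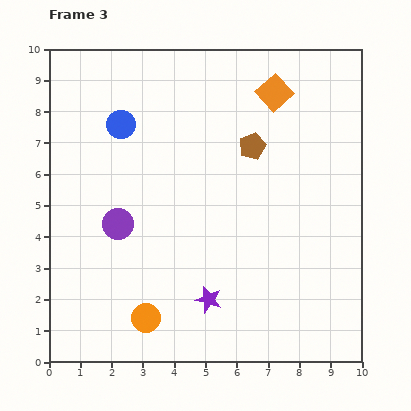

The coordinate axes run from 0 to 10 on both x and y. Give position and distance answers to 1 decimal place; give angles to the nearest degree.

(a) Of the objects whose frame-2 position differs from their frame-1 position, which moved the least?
the blue circle

(moved 0.6)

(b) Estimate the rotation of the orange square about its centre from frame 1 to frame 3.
39° clockwise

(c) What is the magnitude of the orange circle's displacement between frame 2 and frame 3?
1.8

The orange circle moved from (4.0, 3.0) to (3.1, 1.4), a distance of √(0.9² + 1.6²) ≈ 1.8.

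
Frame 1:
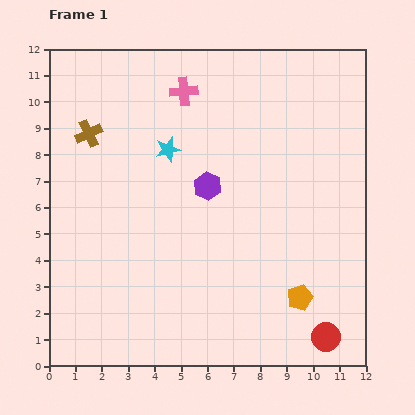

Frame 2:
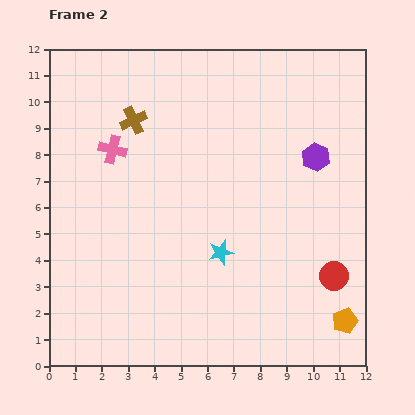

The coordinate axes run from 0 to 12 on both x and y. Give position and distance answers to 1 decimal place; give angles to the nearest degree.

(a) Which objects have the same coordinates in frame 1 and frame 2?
none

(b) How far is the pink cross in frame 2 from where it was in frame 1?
3.5

The pink cross moved from (5.1, 10.4) to (2.4, 8.2), a distance of √(2.7² + 2.2²) ≈ 3.5.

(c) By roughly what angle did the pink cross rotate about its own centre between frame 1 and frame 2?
18° clockwise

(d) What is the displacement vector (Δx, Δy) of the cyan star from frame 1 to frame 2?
(2.0, -3.9)

The cyan star was at (4.5, 8.2) in frame 1 and (6.5, 4.3) in frame 2.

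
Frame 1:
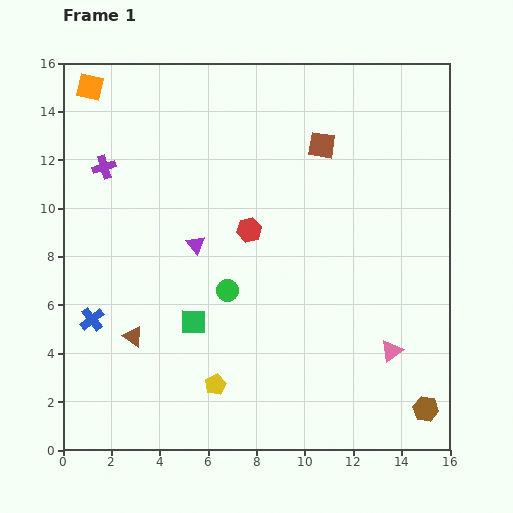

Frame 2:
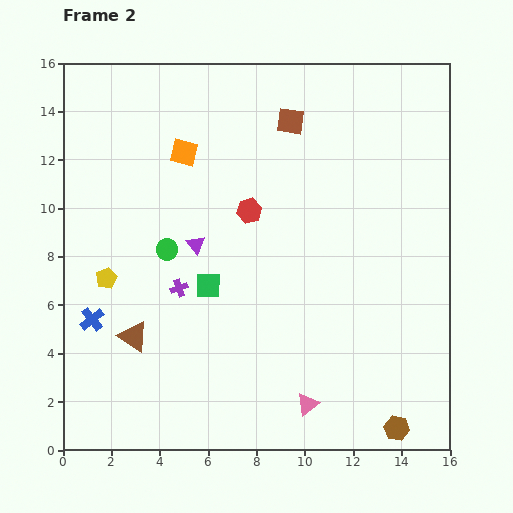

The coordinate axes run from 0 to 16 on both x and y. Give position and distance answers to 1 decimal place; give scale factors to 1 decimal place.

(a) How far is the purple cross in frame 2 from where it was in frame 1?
5.9

The purple cross moved from (1.7, 11.7) to (4.8, 6.7), a distance of √(3.1² + 5.0²) ≈ 5.9.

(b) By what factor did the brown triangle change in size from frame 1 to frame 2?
1.5×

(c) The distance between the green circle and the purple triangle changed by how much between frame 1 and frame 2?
-1.1

Distance in frame 1: 2.3. Distance in frame 2: 1.2.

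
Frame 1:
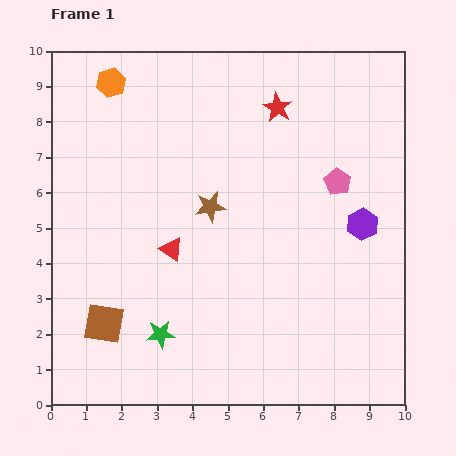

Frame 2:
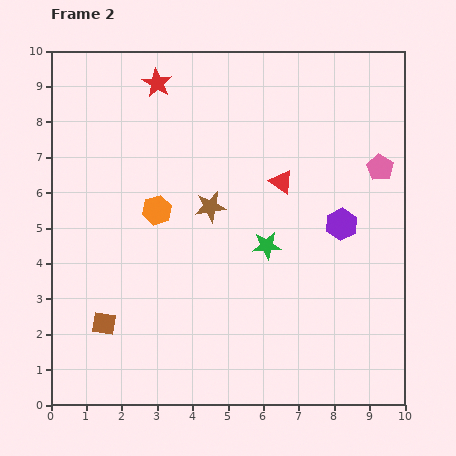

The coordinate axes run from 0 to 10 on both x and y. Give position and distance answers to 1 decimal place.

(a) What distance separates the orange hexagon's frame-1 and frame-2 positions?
3.8

The orange hexagon moved from (1.7, 9.1) to (3.0, 5.5), a distance of √(1.3² + 3.6²) ≈ 3.8.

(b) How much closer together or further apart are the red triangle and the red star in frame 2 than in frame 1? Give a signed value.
-0.5

Distance in frame 1: 5.0. Distance in frame 2: 4.5.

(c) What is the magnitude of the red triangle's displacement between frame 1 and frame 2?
3.6

The red triangle moved from (3.4, 4.4) to (6.5, 6.3), a distance of √(3.1² + 1.9²) ≈ 3.6.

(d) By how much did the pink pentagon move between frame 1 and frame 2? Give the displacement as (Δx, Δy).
(1.2, 0.4)

The pink pentagon was at (8.1, 6.3) in frame 1 and (9.3, 6.7) in frame 2.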